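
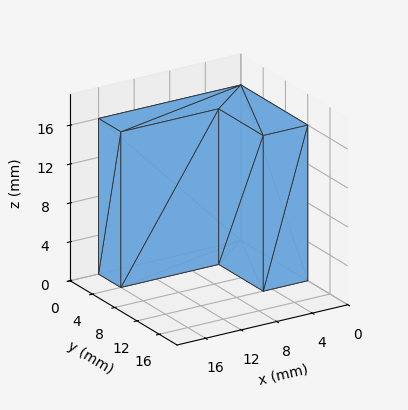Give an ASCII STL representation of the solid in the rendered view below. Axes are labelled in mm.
Reading the render: the shape is an L-shaped prism: outer 16 × 12 mm, arm thicknesses ≈ 4 mm (horizontal) and 5 mm (vertical), extruded 16 mm in z (dimensions read to the nearest mm from the axis ticks). For the STL, each face is triangulated and given an outward normal.

solid part
  facet normal 0.0000 0.0000 -1.0000
    outer loop
      vertex 16.000 4.000 0.000
      vertex 16.000 0.000 0.000
      vertex 0.000 0.000 0.000
    endloop
  endfacet
  facet normal 0.0000 0.0000 -1.0000
    outer loop
      vertex 5.000 4.000 0.000
      vertex 16.000 4.000 0.000
      vertex 0.000 0.000 0.000
    endloop
  endfacet
  facet normal 0.0000 0.0000 -1.0000
    outer loop
      vertex 5.000 12.000 0.000
      vertex 5.000 4.000 0.000
      vertex 0.000 0.000 0.000
    endloop
  endfacet
  facet normal 0.0000 0.0000 -1.0000
    outer loop
      vertex 0.000 12.000 0.000
      vertex 5.000 12.000 0.000
      vertex 0.000 0.000 0.000
    endloop
  endfacet
  facet normal 0.0000 0.0000 1.0000
    outer loop
      vertex 0.000 0.000 16.000
      vertex 16.000 0.000 16.000
      vertex 16.000 4.000 16.000
    endloop
  endfacet
  facet normal 0.0000 0.0000 1.0000
    outer loop
      vertex 0.000 0.000 16.000
      vertex 16.000 4.000 16.000
      vertex 5.000 4.000 16.000
    endloop
  endfacet
  facet normal 0.0000 0.0000 1.0000
    outer loop
      vertex 0.000 0.000 16.000
      vertex 5.000 4.000 16.000
      vertex 5.000 12.000 16.000
    endloop
  endfacet
  facet normal 0.0000 0.0000 1.0000
    outer loop
      vertex 0.000 0.000 16.000
      vertex 5.000 12.000 16.000
      vertex 0.000 12.000 16.000
    endloop
  endfacet
  facet normal 0.0000 -1.0000 0.0000
    outer loop
      vertex 0.000 0.000 0.000
      vertex 16.000 0.000 0.000
      vertex 16.000 0.000 16.000
    endloop
  endfacet
  facet normal 0.0000 -1.0000 0.0000
    outer loop
      vertex 0.000 0.000 0.000
      vertex 16.000 0.000 16.000
      vertex 0.000 0.000 16.000
    endloop
  endfacet
  facet normal 1.0000 0.0000 0.0000
    outer loop
      vertex 16.000 0.000 0.000
      vertex 16.000 4.000 0.000
      vertex 16.000 4.000 16.000
    endloop
  endfacet
  facet normal 1.0000 0.0000 0.0000
    outer loop
      vertex 16.000 0.000 0.000
      vertex 16.000 4.000 16.000
      vertex 16.000 0.000 16.000
    endloop
  endfacet
  facet normal 0.0000 1.0000 0.0000
    outer loop
      vertex 16.000 4.000 0.000
      vertex 5.000 4.000 0.000
      vertex 5.000 4.000 16.000
    endloop
  endfacet
  facet normal 0.0000 1.0000 0.0000
    outer loop
      vertex 16.000 4.000 0.000
      vertex 5.000 4.000 16.000
      vertex 16.000 4.000 16.000
    endloop
  endfacet
  facet normal 1.0000 0.0000 0.0000
    outer loop
      vertex 5.000 4.000 0.000
      vertex 5.000 12.000 0.000
      vertex 5.000 12.000 16.000
    endloop
  endfacet
  facet normal 1.0000 0.0000 0.0000
    outer loop
      vertex 5.000 4.000 0.000
      vertex 5.000 12.000 16.000
      vertex 5.000 4.000 16.000
    endloop
  endfacet
  facet normal 0.0000 1.0000 0.0000
    outer loop
      vertex 5.000 12.000 0.000
      vertex 0.000 12.000 0.000
      vertex 0.000 12.000 16.000
    endloop
  endfacet
  facet normal 0.0000 1.0000 0.0000
    outer loop
      vertex 5.000 12.000 0.000
      vertex 0.000 12.000 16.000
      vertex 5.000 12.000 16.000
    endloop
  endfacet
  facet normal -1.0000 0.0000 0.0000
    outer loop
      vertex 0.000 12.000 0.000
      vertex 0.000 0.000 0.000
      vertex 0.000 0.000 16.000
    endloop
  endfacet
  facet normal -1.0000 0.0000 0.0000
    outer loop
      vertex 0.000 12.000 0.000
      vertex 0.000 0.000 16.000
      vertex 0.000 12.000 16.000
    endloop
  endfacet
endsolid part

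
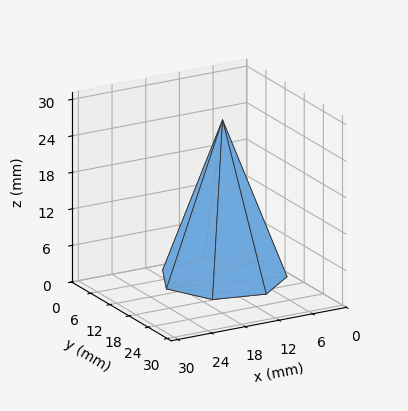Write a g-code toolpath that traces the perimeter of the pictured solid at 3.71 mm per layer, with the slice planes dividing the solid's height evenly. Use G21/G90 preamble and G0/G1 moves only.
Reading the render: the shape is a regular 7-sided pyramid, base circumscribed radius ≈ 10 mm, apex at z ≈ 26 mm (dimensions read to the nearest mm from the axis ticks). For the g-code, the solid's height is divided into equal slices at the stated Δz and each level perimeter traced with G1 moves after a G0 lift.

; perimeter-only toolpath
G21 ; units = mm
G90 ; absolute positioning
G28 ; home
; layer 1
G0 Z3.71
G0 X18.57 Y10.00
G1 X15.34 Y16.70
G1 X8.09 Y18.36
G1 X2.28 Y13.72
G1 X2.28 Y6.28
G1 X8.09 Y1.64
G1 X15.34 Y3.30
G1 X18.57 Y10.00
; layer 2
G0 Z7.43
G0 X17.14 Y10.00
G1 X14.45 Y15.59
G1 X8.41 Y16.96
G1 X3.56 Y13.10
G1 X3.56 Y6.90
G1 X8.41 Y3.04
G1 X14.45 Y4.41
G1 X17.14 Y10.00
; layer 3
G0 Z11.14
G0 X15.71 Y10.00
G1 X13.56 Y14.47
G1 X8.73 Y15.57
G1 X4.85 Y12.48
G1 X4.85 Y7.52
G1 X8.73 Y4.43
G1 X13.56 Y5.53
G1 X15.71 Y10.00
; layer 4
G0 Z14.86
G0 X14.29 Y10.00
G1 X12.67 Y13.35
G1 X9.04 Y14.18
G1 X6.14 Y11.86
G1 X6.14 Y8.14
G1 X9.04 Y5.82
G1 X12.67 Y6.65
G1 X14.29 Y10.00
; layer 5
G0 Z18.57
G0 X12.86 Y10.00
G1 X11.78 Y12.23
G1 X9.36 Y12.79
G1 X7.43 Y11.24
G1 X7.43 Y8.76
G1 X9.36 Y7.21
G1 X11.78 Y7.77
G1 X12.86 Y10.00
; layer 6
G0 Z22.29
G0 X11.43 Y10.00
G1 X10.89 Y11.12
G1 X9.68 Y11.39
G1 X8.71 Y10.62
G1 X8.71 Y9.38
G1 X9.68 Y8.61
G1 X10.89 Y8.88
G1 X11.43 Y10.00
M2 ; end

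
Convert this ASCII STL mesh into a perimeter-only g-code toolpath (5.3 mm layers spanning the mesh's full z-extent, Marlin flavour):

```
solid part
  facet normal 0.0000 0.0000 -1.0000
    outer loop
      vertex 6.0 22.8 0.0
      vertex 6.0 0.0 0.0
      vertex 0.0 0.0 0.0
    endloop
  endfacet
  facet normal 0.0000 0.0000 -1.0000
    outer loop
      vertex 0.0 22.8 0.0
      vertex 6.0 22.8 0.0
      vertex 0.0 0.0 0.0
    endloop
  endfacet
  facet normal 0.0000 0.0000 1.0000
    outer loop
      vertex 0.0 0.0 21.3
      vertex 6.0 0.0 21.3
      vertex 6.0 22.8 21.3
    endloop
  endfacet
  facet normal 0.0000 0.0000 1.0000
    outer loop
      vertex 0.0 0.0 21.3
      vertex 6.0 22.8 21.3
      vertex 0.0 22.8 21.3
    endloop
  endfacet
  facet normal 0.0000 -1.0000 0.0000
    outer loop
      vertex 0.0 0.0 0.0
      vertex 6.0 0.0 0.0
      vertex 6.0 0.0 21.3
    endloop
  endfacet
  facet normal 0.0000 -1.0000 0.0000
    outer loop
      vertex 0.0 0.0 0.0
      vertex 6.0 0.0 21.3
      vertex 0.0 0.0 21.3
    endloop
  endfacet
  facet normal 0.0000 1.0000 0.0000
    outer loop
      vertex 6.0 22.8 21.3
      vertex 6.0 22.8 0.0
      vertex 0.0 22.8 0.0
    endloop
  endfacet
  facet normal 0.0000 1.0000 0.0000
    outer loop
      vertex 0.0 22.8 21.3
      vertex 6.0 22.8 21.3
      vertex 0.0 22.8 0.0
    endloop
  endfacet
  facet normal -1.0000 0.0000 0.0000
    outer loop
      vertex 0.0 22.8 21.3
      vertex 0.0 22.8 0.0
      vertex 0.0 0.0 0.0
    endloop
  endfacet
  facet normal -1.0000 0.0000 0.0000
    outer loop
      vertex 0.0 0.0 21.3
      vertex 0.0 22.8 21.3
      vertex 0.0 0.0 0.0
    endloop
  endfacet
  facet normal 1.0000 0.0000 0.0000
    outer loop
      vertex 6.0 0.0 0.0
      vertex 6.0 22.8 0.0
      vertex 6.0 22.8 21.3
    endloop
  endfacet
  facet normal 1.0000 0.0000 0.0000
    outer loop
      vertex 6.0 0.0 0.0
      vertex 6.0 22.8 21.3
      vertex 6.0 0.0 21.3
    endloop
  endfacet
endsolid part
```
; perimeter-only toolpath
G21 ; units = mm
G90 ; absolute positioning
G28 ; home
; layer 1
G0 Z5.3
G0 X0.0 Y0.0
G1 X6.0 Y0.0
G1 X6.0 Y22.8
G1 X0.0 Y22.8
G1 X0.0 Y0.0
; layer 2
G0 Z10.7
G0 X0.0 Y0.0
G1 X6.0 Y0.0
G1 X6.0 Y22.8
G1 X0.0 Y22.8
G1 X0.0 Y0.0
; layer 3
G0 Z16.0
G0 X0.0 Y0.0
G1 X6.0 Y0.0
G1 X6.0 Y22.8
G1 X0.0 Y22.8
G1 X0.0 Y0.0
; layer 4
G0 Z21.3
G0 X0.0 Y0.0
G1 X6.0 Y0.0
G1 X6.0 Y22.8
G1 X0.0 Y22.8
G1 X0.0 Y0.0
M2 ; end

The solid is a rectangular box, roughly 6 × 22.8 mm footprint and 21.3 mm tall. Slicing at Δz = 5.3 mm — 4 equal slices spanning the solid's height, so layer i sits at z = i·h/4 — gives 4 non-empty perimeters. Each is a 4-segment closed polygon; G0 lifts to the layer z and rapids to the start vertex, then G1 traces the edges.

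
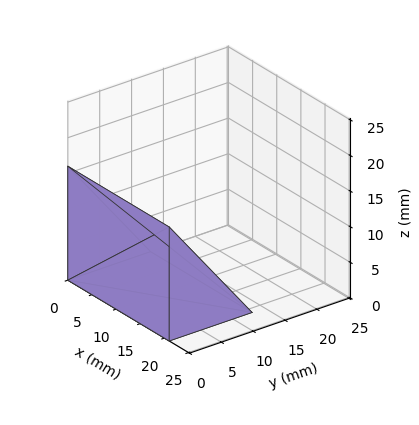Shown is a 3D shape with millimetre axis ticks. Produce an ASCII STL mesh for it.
Reading the render: the shape is a wedge (ramp): 21 × 13 mm base, rising to 16 mm along the y=0 edge and sloping linearly to z=0 at y=13 (dimensions read to the nearest mm from the axis ticks). For the STL, each face is triangulated and given an outward normal.

solid part
  facet normal 0.0000 0.0000 -1.0000
    outer loop
      vertex 21.00 13.00 0.00
      vertex 21.00 0.00 0.00
      vertex 0.00 0.00 0.00
    endloop
  endfacet
  facet normal 0.0000 0.0000 -1.0000
    outer loop
      vertex 0.00 13.00 0.00
      vertex 21.00 13.00 0.00
      vertex 0.00 0.00 0.00
    endloop
  endfacet
  facet normal 0.0000 -1.0000 0.0000
    outer loop
      vertex 0.00 0.00 0.00
      vertex 21.00 0.00 0.00
      vertex 21.00 0.00 16.00
    endloop
  endfacet
  facet normal 0.0000 -1.0000 0.0000
    outer loop
      vertex 0.00 0.00 0.00
      vertex 21.00 0.00 16.00
      vertex 0.00 0.00 16.00
    endloop
  endfacet
  facet normal 0.0000 0.7761 0.6306
    outer loop
      vertex 0.00 0.00 16.00
      vertex 21.00 0.00 16.00
      vertex 21.00 13.00 0.00
    endloop
  endfacet
  facet normal 0.0000 0.7761 0.6306
    outer loop
      vertex 0.00 0.00 16.00
      vertex 21.00 13.00 0.00
      vertex 0.00 13.00 0.00
    endloop
  endfacet
  facet normal -1.0000 0.0000 0.0000
    outer loop
      vertex 0.00 0.00 16.00
      vertex 0.00 13.00 0.00
      vertex 0.00 0.00 0.00
    endloop
  endfacet
  facet normal 1.0000 0.0000 0.0000
    outer loop
      vertex 21.00 0.00 0.00
      vertex 21.00 13.00 0.00
      vertex 21.00 0.00 16.00
    endloop
  endfacet
endsolid part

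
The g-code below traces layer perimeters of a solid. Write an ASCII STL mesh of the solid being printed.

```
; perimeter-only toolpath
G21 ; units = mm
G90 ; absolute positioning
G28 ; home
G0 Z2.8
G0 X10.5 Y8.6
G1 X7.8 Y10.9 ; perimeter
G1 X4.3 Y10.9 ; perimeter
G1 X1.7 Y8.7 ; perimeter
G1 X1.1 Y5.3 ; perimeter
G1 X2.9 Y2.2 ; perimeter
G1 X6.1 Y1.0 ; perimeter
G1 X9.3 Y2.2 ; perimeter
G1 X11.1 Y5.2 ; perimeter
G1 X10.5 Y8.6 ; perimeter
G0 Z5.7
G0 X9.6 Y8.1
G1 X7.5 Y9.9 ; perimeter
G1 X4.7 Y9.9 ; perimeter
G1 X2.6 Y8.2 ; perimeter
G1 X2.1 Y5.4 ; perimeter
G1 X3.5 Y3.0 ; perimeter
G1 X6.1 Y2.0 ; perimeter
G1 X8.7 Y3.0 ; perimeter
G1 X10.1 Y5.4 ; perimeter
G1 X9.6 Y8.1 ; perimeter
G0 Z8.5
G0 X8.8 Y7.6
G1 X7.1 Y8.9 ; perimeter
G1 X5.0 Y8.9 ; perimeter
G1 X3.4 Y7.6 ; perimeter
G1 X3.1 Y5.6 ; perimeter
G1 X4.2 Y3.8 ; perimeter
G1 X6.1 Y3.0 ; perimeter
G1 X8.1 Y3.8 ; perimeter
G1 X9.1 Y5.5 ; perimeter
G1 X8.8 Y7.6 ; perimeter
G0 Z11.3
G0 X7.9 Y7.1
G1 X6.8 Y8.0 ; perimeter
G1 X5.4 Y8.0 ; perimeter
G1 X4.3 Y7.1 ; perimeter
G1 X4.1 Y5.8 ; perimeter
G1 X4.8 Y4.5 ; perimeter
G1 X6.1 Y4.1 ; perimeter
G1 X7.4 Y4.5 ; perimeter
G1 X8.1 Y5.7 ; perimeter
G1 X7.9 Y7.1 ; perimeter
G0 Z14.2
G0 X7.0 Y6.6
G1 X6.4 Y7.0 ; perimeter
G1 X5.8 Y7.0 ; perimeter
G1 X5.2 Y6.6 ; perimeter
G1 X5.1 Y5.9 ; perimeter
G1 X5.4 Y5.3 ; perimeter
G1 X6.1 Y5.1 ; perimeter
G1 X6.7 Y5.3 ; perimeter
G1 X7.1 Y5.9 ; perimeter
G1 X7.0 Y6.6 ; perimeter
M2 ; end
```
solid part
  facet normal 0.0000 0.0000 -1.0000
    outer loop
      vertex 4.0 11.8 0.0
      vertex 8.2 11.8 0.0
      vertex 11.4 9.1 0.0
    endloop
  endfacet
  facet normal 0.0000 0.0000 -1.0000
    outer loop
      vertex 0.8 9.2 0.0
      vertex 4.0 11.8 0.0
      vertex 11.4 9.1 0.0
    endloop
  endfacet
  facet normal 0.0000 0.0000 -1.0000
    outer loop
      vertex 0.1 5.1 0.0
      vertex 0.8 9.2 0.0
      vertex 11.4 9.1 0.0
    endloop
  endfacet
  facet normal 0.0000 0.0000 -1.0000
    outer loop
      vertex 2.2 1.4 0.0
      vertex 0.1 5.1 0.0
      vertex 11.4 9.1 0.0
    endloop
  endfacet
  facet normal 0.0000 0.0000 -1.0000
    outer loop
      vertex 6.1 0.0 0.0
      vertex 2.2 1.4 0.0
      vertex 11.4 9.1 0.0
    endloop
  endfacet
  facet normal 0.0000 0.0000 -1.0000
    outer loop
      vertex 10.0 1.4 0.0
      vertex 6.1 0.0 0.0
      vertex 11.4 9.1 0.0
    endloop
  endfacet
  facet normal 0.0000 0.0000 -1.0000
    outer loop
      vertex 12.1 5.0 0.0
      vertex 10.0 1.4 0.0
      vertex 11.4 9.1 0.0
    endloop
  endfacet
  facet normal 0.6113 0.7245 0.3184
    outer loop
      vertex 11.4 9.1 0.0
      vertex 8.2 11.8 0.0
      vertex 6.1 6.1 17.0
    endloop
  endfacet
  facet normal 0.0000 0.9481 0.3179
    outer loop
      vertex 8.2 11.8 0.0
      vertex 4.0 11.8 0.0
      vertex 6.1 6.1 17.0
    endloop
  endfacet
  facet normal -0.5974 0.7352 0.3203
    outer loop
      vertex 4.0 11.8 0.0
      vertex 0.8 9.2 0.0
      vertex 6.1 6.1 17.0
    endloop
  endfacet
  facet normal -0.9338 0.1594 0.3202
    outer loop
      vertex 0.8 9.2 0.0
      vertex 0.1 5.1 0.0
      vertex 6.1 6.1 17.0
    endloop
  endfacet
  facet normal -0.8244 -0.4679 0.3185
    outer loop
      vertex 0.1 5.1 0.0
      vertex 2.2 1.4 0.0
      vertex 6.1 6.1 17.0
    endloop
  endfacet
  facet normal -0.3201 -0.8917 0.3200
    outer loop
      vertex 2.2 1.4 0.0
      vertex 6.1 0.0 0.0
      vertex 6.1 6.1 17.0
    endloop
  endfacet
  facet normal 0.3201 -0.8917 0.3200
    outer loop
      vertex 6.1 0.0 0.0
      vertex 10.0 1.4 0.0
      vertex 6.1 6.1 17.0
    endloop
  endfacet
  facet normal 0.8184 -0.4774 0.3198
    outer loop
      vertex 10.0 1.4 0.0
      vertex 12.1 5.0 0.0
      vertex 6.1 6.1 17.0
    endloop
  endfacet
  facet normal 0.9341 0.1595 0.3194
    outer loop
      vertex 12.1 5.0 0.0
      vertex 11.4 9.1 0.0
      vertex 6.1 6.1 17.0
    endloop
  endfacet
endsolid part

The G0 Z moves step by Δz≈2.8 mm. The G1 loops shrink linearly with z, so the solid tapers from its base footprint up to z≈17. Closing with a flat bottom cap and the tapered top and triangulating gives 16 facets — a regular 9-sided pyramid, base circumscribed radius ≈ 6.1 mm, apex at z ≈ 17 mm.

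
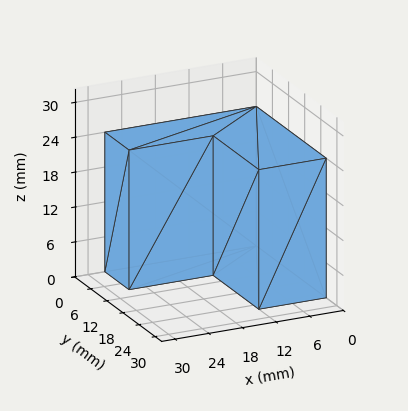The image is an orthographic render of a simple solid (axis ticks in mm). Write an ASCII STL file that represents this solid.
Reading the render: the shape is an L-shaped prism: outer 27 × 26 mm, arm thicknesses ≈ 9 mm (horizontal) and 12 mm (vertical), extruded 24 mm in z (dimensions read to the nearest mm from the axis ticks). For the STL, each face is triangulated and given an outward normal.

solid part
  facet normal 0.0000 0.0000 -1.0000
    outer loop
      vertex 27.0 9.0 0.0
      vertex 27.0 0.0 0.0
      vertex 0.0 0.0 0.0
    endloop
  endfacet
  facet normal 0.0000 0.0000 -1.0000
    outer loop
      vertex 12.0 9.0 0.0
      vertex 27.0 9.0 0.0
      vertex 0.0 0.0 0.0
    endloop
  endfacet
  facet normal 0.0000 0.0000 -1.0000
    outer loop
      vertex 12.0 26.0 0.0
      vertex 12.0 9.0 0.0
      vertex 0.0 0.0 0.0
    endloop
  endfacet
  facet normal 0.0000 0.0000 -1.0000
    outer loop
      vertex 0.0 26.0 0.0
      vertex 12.0 26.0 0.0
      vertex 0.0 0.0 0.0
    endloop
  endfacet
  facet normal 0.0000 0.0000 1.0000
    outer loop
      vertex 0.0 0.0 24.0
      vertex 27.0 0.0 24.0
      vertex 27.0 9.0 24.0
    endloop
  endfacet
  facet normal 0.0000 0.0000 1.0000
    outer loop
      vertex 0.0 0.0 24.0
      vertex 27.0 9.0 24.0
      vertex 12.0 9.0 24.0
    endloop
  endfacet
  facet normal 0.0000 0.0000 1.0000
    outer loop
      vertex 0.0 0.0 24.0
      vertex 12.0 9.0 24.0
      vertex 12.0 26.0 24.0
    endloop
  endfacet
  facet normal 0.0000 0.0000 1.0000
    outer loop
      vertex 0.0 0.0 24.0
      vertex 12.0 26.0 24.0
      vertex 0.0 26.0 24.0
    endloop
  endfacet
  facet normal 0.0000 -1.0000 0.0000
    outer loop
      vertex 0.0 0.0 0.0
      vertex 27.0 0.0 0.0
      vertex 27.0 0.0 24.0
    endloop
  endfacet
  facet normal 0.0000 -1.0000 0.0000
    outer loop
      vertex 0.0 0.0 0.0
      vertex 27.0 0.0 24.0
      vertex 0.0 0.0 24.0
    endloop
  endfacet
  facet normal 1.0000 0.0000 0.0000
    outer loop
      vertex 27.0 0.0 0.0
      vertex 27.0 9.0 0.0
      vertex 27.0 9.0 24.0
    endloop
  endfacet
  facet normal 1.0000 0.0000 0.0000
    outer loop
      vertex 27.0 0.0 0.0
      vertex 27.0 9.0 24.0
      vertex 27.0 0.0 24.0
    endloop
  endfacet
  facet normal 0.0000 1.0000 0.0000
    outer loop
      vertex 27.0 9.0 0.0
      vertex 12.0 9.0 0.0
      vertex 12.0 9.0 24.0
    endloop
  endfacet
  facet normal 0.0000 1.0000 0.0000
    outer loop
      vertex 27.0 9.0 0.0
      vertex 12.0 9.0 24.0
      vertex 27.0 9.0 24.0
    endloop
  endfacet
  facet normal 1.0000 0.0000 0.0000
    outer loop
      vertex 12.0 9.0 0.0
      vertex 12.0 26.0 0.0
      vertex 12.0 26.0 24.0
    endloop
  endfacet
  facet normal 1.0000 0.0000 0.0000
    outer loop
      vertex 12.0 9.0 0.0
      vertex 12.0 26.0 24.0
      vertex 12.0 9.0 24.0
    endloop
  endfacet
  facet normal 0.0000 1.0000 0.0000
    outer loop
      vertex 12.0 26.0 0.0
      vertex 0.0 26.0 0.0
      vertex 0.0 26.0 24.0
    endloop
  endfacet
  facet normal 0.0000 1.0000 0.0000
    outer loop
      vertex 12.0 26.0 0.0
      vertex 0.0 26.0 24.0
      vertex 12.0 26.0 24.0
    endloop
  endfacet
  facet normal -1.0000 0.0000 0.0000
    outer loop
      vertex 0.0 26.0 0.0
      vertex 0.0 0.0 0.0
      vertex 0.0 0.0 24.0
    endloop
  endfacet
  facet normal -1.0000 0.0000 0.0000
    outer loop
      vertex 0.0 26.0 0.0
      vertex 0.0 0.0 24.0
      vertex 0.0 26.0 24.0
    endloop
  endfacet
endsolid part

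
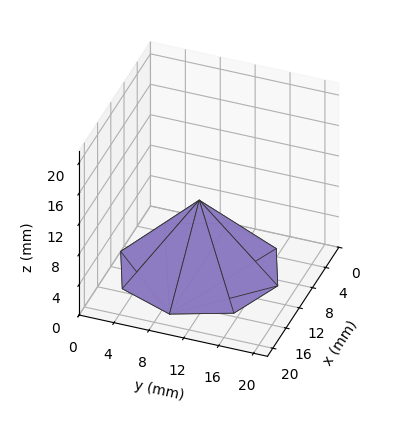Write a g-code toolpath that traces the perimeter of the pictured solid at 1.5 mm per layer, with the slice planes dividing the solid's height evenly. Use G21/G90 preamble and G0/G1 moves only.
Reading the render: the shape is a regular 8-sided pyramid, base circumscribed radius ≈ 9 mm, apex at z ≈ 9 mm (dimensions read to the nearest mm from the axis ticks). For the g-code, the solid's height is divided into equal slices at the stated Δz and each level perimeter traced with G1 moves after a G0 lift.

; perimeter-only toolpath
G21 ; units = mm
G90 ; absolute positioning
G28 ; home
; layer 1
G0 Z1.5
G0 X16.5 Y9.0
G1 X14.3 Y14.3
G1 X9.0 Y16.5
G1 X3.7 Y14.3
G1 X1.5 Y9.0
G1 X3.7 Y3.7
G1 X9.0 Y1.5
G1 X14.3 Y3.7
G1 X16.5 Y9.0
; layer 2
G0 Z3.0
G0 X15.0 Y9.0
G1 X13.3 Y13.3
G1 X9.0 Y15.0
G1 X4.7 Y13.3
G1 X3.0 Y9.0
G1 X4.7 Y4.7
G1 X9.0 Y3.0
G1 X13.3 Y4.7
G1 X15.0 Y9.0
; layer 3
G0 Z4.5
G0 X13.5 Y9.0
G1 X12.2 Y12.2
G1 X9.0 Y13.5
G1 X5.8 Y12.2
G1 X4.5 Y9.0
G1 X5.8 Y5.8
G1 X9.0 Y4.5
G1 X12.2 Y5.8
G1 X13.5 Y9.0
; layer 4
G0 Z6.0
G0 X12.0 Y9.0
G1 X11.1 Y11.1
G1 X9.0 Y12.0
G1 X6.9 Y11.1
G1 X6.0 Y9.0
G1 X6.9 Y6.9
G1 X9.0 Y6.0
G1 X11.1 Y6.9
G1 X12.0 Y9.0
; layer 5
G0 Z7.5
G0 X10.5 Y9.0
G1 X10.1 Y10.1
G1 X9.0 Y10.5
G1 X7.9 Y10.1
G1 X7.5 Y9.0
G1 X7.9 Y7.9
G1 X9.0 Y7.5
G1 X10.1 Y7.9
G1 X10.5 Y9.0
M2 ; end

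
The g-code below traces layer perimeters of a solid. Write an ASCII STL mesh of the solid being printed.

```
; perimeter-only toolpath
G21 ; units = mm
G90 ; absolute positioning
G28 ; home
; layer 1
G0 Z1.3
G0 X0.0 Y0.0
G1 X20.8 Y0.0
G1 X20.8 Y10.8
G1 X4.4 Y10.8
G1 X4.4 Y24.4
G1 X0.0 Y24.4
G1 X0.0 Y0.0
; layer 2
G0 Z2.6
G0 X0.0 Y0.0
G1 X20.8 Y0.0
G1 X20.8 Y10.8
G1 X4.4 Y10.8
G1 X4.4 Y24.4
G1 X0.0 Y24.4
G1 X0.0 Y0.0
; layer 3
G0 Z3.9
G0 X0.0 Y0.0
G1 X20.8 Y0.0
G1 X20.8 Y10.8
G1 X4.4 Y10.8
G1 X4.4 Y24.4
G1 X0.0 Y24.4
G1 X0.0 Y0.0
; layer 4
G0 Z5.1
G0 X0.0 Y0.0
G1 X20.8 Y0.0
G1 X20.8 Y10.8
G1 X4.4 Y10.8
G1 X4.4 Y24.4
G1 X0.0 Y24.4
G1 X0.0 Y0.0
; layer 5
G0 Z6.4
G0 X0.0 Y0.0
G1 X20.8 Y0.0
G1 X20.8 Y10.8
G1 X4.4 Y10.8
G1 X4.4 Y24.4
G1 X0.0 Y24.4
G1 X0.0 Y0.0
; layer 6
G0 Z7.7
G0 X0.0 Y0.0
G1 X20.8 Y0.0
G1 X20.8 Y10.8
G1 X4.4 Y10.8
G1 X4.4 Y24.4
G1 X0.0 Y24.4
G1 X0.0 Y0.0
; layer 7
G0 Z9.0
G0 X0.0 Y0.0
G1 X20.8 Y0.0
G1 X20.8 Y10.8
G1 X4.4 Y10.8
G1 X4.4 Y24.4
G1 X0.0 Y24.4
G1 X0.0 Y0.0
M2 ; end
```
solid part
  facet normal 0.0000 0.0000 -1.0000
    outer loop
      vertex 20.8 10.8 0.0
      vertex 20.8 0.0 0.0
      vertex 0.0 0.0 0.0
    endloop
  endfacet
  facet normal 0.0000 0.0000 -1.0000
    outer loop
      vertex 4.4 10.8 0.0
      vertex 20.8 10.8 0.0
      vertex 0.0 0.0 0.0
    endloop
  endfacet
  facet normal 0.0000 0.0000 -1.0000
    outer loop
      vertex 4.4 24.4 0.0
      vertex 4.4 10.8 0.0
      vertex 0.0 0.0 0.0
    endloop
  endfacet
  facet normal 0.0000 0.0000 -1.0000
    outer loop
      vertex 0.0 24.4 0.0
      vertex 4.4 24.4 0.0
      vertex 0.0 0.0 0.0
    endloop
  endfacet
  facet normal 0.0000 0.0000 1.0000
    outer loop
      vertex 0.0 0.0 9.0
      vertex 20.8 0.0 9.0
      vertex 20.8 10.8 9.0
    endloop
  endfacet
  facet normal 0.0000 0.0000 1.0000
    outer loop
      vertex 0.0 0.0 9.0
      vertex 20.8 10.8 9.0
      vertex 4.4 10.8 9.0
    endloop
  endfacet
  facet normal 0.0000 0.0000 1.0000
    outer loop
      vertex 0.0 0.0 9.0
      vertex 4.4 10.8 9.0
      vertex 4.4 24.4 9.0
    endloop
  endfacet
  facet normal 0.0000 0.0000 1.0000
    outer loop
      vertex 0.0 0.0 9.0
      vertex 4.4 24.4 9.0
      vertex 0.0 24.4 9.0
    endloop
  endfacet
  facet normal 0.0000 -1.0000 0.0000
    outer loop
      vertex 0.0 0.0 0.0
      vertex 20.8 0.0 0.0
      vertex 20.8 0.0 9.0
    endloop
  endfacet
  facet normal 0.0000 -1.0000 0.0000
    outer loop
      vertex 0.0 0.0 0.0
      vertex 20.8 0.0 9.0
      vertex 0.0 0.0 9.0
    endloop
  endfacet
  facet normal 1.0000 0.0000 0.0000
    outer loop
      vertex 20.8 0.0 0.0
      vertex 20.8 10.8 0.0
      vertex 20.8 10.8 9.0
    endloop
  endfacet
  facet normal 1.0000 0.0000 0.0000
    outer loop
      vertex 20.8 0.0 0.0
      vertex 20.8 10.8 9.0
      vertex 20.8 0.0 9.0
    endloop
  endfacet
  facet normal 0.0000 1.0000 0.0000
    outer loop
      vertex 20.8 10.8 0.0
      vertex 4.4 10.8 0.0
      vertex 4.4 10.8 9.0
    endloop
  endfacet
  facet normal 0.0000 1.0000 0.0000
    outer loop
      vertex 20.8 10.8 0.0
      vertex 4.4 10.8 9.0
      vertex 20.8 10.8 9.0
    endloop
  endfacet
  facet normal 1.0000 0.0000 0.0000
    outer loop
      vertex 4.4 10.8 0.0
      vertex 4.4 24.4 0.0
      vertex 4.4 24.4 9.0
    endloop
  endfacet
  facet normal 1.0000 0.0000 0.0000
    outer loop
      vertex 4.4 10.8 0.0
      vertex 4.4 24.4 9.0
      vertex 4.4 10.8 9.0
    endloop
  endfacet
  facet normal 0.0000 1.0000 0.0000
    outer loop
      vertex 4.4 24.4 0.0
      vertex 0.0 24.4 0.0
      vertex 0.0 24.4 9.0
    endloop
  endfacet
  facet normal 0.0000 1.0000 0.0000
    outer loop
      vertex 4.4 24.4 0.0
      vertex 0.0 24.4 9.0
      vertex 4.4 24.4 9.0
    endloop
  endfacet
  facet normal -1.0000 0.0000 0.0000
    outer loop
      vertex 0.0 24.4 0.0
      vertex 0.0 0.0 0.0
      vertex 0.0 0.0 9.0
    endloop
  endfacet
  facet normal -1.0000 0.0000 0.0000
    outer loop
      vertex 0.0 24.4 0.0
      vertex 0.0 0.0 9.0
      vertex 0.0 24.4 9.0
    endloop
  endfacet
endsolid part

The G0 Z moves step by Δz≈1.3 mm. Every layer's G1 loop is the same polygon, so the solid is a straight extrusion of it from z=0 to z≈9. Closing with flat bottom and top caps and triangulating gives 20 facets — an L-shaped prism: outer 20.8 × 24.4 mm, arm thicknesses ≈ 10.8 mm (horizontal) and 4.4 mm (vertical), extruded 9 mm in z.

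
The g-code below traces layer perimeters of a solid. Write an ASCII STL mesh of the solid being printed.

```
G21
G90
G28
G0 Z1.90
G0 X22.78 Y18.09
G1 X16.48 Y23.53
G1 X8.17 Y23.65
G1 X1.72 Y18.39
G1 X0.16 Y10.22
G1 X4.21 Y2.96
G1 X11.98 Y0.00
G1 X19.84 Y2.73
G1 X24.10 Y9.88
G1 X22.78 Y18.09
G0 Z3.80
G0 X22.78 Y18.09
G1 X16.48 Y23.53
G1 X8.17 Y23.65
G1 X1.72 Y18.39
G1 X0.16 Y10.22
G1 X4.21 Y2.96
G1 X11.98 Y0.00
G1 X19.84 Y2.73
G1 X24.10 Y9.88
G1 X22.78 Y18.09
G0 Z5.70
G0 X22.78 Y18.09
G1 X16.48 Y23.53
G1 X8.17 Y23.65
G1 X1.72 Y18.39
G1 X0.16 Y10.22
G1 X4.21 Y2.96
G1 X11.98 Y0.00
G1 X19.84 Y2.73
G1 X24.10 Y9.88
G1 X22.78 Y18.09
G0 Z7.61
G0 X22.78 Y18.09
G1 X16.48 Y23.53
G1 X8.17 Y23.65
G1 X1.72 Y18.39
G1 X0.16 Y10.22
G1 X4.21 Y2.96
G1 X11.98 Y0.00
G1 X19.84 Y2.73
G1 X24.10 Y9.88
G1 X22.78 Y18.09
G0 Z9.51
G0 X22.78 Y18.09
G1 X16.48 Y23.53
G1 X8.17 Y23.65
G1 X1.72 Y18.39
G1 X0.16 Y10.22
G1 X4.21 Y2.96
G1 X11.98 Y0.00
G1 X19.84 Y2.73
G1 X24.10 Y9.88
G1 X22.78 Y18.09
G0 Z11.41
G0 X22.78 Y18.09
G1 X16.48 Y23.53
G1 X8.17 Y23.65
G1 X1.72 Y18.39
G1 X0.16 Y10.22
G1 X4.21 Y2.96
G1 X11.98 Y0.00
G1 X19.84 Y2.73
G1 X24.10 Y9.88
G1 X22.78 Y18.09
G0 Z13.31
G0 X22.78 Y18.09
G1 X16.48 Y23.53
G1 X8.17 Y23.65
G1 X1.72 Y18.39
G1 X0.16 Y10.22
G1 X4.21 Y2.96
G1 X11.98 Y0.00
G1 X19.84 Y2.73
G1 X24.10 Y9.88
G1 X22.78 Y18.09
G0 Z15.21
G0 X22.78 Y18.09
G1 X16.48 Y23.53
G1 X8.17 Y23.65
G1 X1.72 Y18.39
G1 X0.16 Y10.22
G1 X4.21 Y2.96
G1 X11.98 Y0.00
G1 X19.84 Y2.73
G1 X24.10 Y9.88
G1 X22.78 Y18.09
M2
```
solid part
  facet normal 0.0000 0.0000 -1.0000
    outer loop
      vertex 8.17 23.65 0.00
      vertex 16.48 23.53 0.00
      vertex 22.78 18.09 0.00
    endloop
  endfacet
  facet normal 0.0000 0.0000 -1.0000
    outer loop
      vertex 1.72 18.39 0.00
      vertex 8.17 23.65 0.00
      vertex 22.78 18.09 0.00
    endloop
  endfacet
  facet normal 0.0000 0.0000 -1.0000
    outer loop
      vertex 0.16 10.22 0.00
      vertex 1.72 18.39 0.00
      vertex 22.78 18.09 0.00
    endloop
  endfacet
  facet normal 0.0000 0.0000 -1.0000
    outer loop
      vertex 4.21 2.96 0.00
      vertex 0.16 10.22 0.00
      vertex 22.78 18.09 0.00
    endloop
  endfacet
  facet normal 0.0000 0.0000 -1.0000
    outer loop
      vertex 11.98 0.00 0.00
      vertex 4.21 2.96 0.00
      vertex 22.78 18.09 0.00
    endloop
  endfacet
  facet normal 0.0000 0.0000 -1.0000
    outer loop
      vertex 19.84 2.73 0.00
      vertex 11.98 0.00 0.00
      vertex 22.78 18.09 0.00
    endloop
  endfacet
  facet normal 0.0000 0.0000 -1.0000
    outer loop
      vertex 24.10 9.88 0.00
      vertex 19.84 2.73 0.00
      vertex 22.78 18.09 0.00
    endloop
  endfacet
  facet normal 0.0000 0.0000 1.0000
    outer loop
      vertex 22.78 18.09 15.21
      vertex 16.48 23.53 15.21
      vertex 8.17 23.65 15.21
    endloop
  endfacet
  facet normal 0.0000 0.0000 1.0000
    outer loop
      vertex 22.78 18.09 15.21
      vertex 8.17 23.65 15.21
      vertex 1.72 18.39 15.21
    endloop
  endfacet
  facet normal 0.0000 0.0000 1.0000
    outer loop
      vertex 22.78 18.09 15.21
      vertex 1.72 18.39 15.21
      vertex 0.16 10.22 15.21
    endloop
  endfacet
  facet normal 0.0000 0.0000 1.0000
    outer loop
      vertex 22.78 18.09 15.21
      vertex 0.16 10.22 15.21
      vertex 4.21 2.96 15.21
    endloop
  endfacet
  facet normal 0.0000 0.0000 1.0000
    outer loop
      vertex 22.78 18.09 15.21
      vertex 4.21 2.96 15.21
      vertex 11.98 0.00 15.21
    endloop
  endfacet
  facet normal 0.0000 0.0000 1.0000
    outer loop
      vertex 22.78 18.09 15.21
      vertex 11.98 0.00 15.21
      vertex 19.84 2.73 15.21
    endloop
  endfacet
  facet normal 0.0000 0.0000 1.0000
    outer loop
      vertex 22.78 18.09 15.21
      vertex 19.84 2.73 15.21
      vertex 24.10 9.88 15.21
    endloop
  endfacet
  facet normal 0.6536 0.7569 0.0000
    outer loop
      vertex 22.78 18.09 0.00
      vertex 16.48 23.53 0.00
      vertex 16.48 23.53 15.21
    endloop
  endfacet
  facet normal 0.6536 0.7569 0.0000
    outer loop
      vertex 22.78 18.09 0.00
      vertex 16.48 23.53 15.21
      vertex 22.78 18.09 15.21
    endloop
  endfacet
  facet normal 0.0144 0.9999 0.0000
    outer loop
      vertex 16.48 23.53 0.00
      vertex 8.17 23.65 0.00
      vertex 8.17 23.65 15.21
    endloop
  endfacet
  facet normal 0.0144 0.9999 0.0000
    outer loop
      vertex 16.48 23.53 0.00
      vertex 8.17 23.65 15.21
      vertex 16.48 23.53 15.21
    endloop
  endfacet
  facet normal -0.6320 0.7750 0.0000
    outer loop
      vertex 8.17 23.65 0.00
      vertex 1.72 18.39 0.00
      vertex 1.72 18.39 15.21
    endloop
  endfacet
  facet normal -0.6320 0.7750 0.0000
    outer loop
      vertex 8.17 23.65 0.00
      vertex 1.72 18.39 15.21
      vertex 8.17 23.65 15.21
    endloop
  endfacet
  facet normal -0.9823 0.1876 0.0000
    outer loop
      vertex 1.72 18.39 0.00
      vertex 0.16 10.22 0.00
      vertex 0.16 10.22 15.21
    endloop
  endfacet
  facet normal -0.9823 0.1876 0.0000
    outer loop
      vertex 1.72 18.39 0.00
      vertex 0.16 10.22 15.21
      vertex 1.72 18.39 15.21
    endloop
  endfacet
  facet normal -0.8733 -0.4872 0.0000
    outer loop
      vertex 0.16 10.22 0.00
      vertex 4.21 2.96 0.00
      vertex 4.21 2.96 15.21
    endloop
  endfacet
  facet normal -0.8733 -0.4872 0.0000
    outer loop
      vertex 0.16 10.22 0.00
      vertex 4.21 2.96 15.21
      vertex 0.16 10.22 15.21
    endloop
  endfacet
  facet normal -0.3560 -0.9345 0.0000
    outer loop
      vertex 4.21 2.96 0.00
      vertex 11.98 0.00 0.00
      vertex 11.98 0.00 15.21
    endloop
  endfacet
  facet normal -0.3560 -0.9345 0.0000
    outer loop
      vertex 4.21 2.96 0.00
      vertex 11.98 0.00 15.21
      vertex 4.21 2.96 15.21
    endloop
  endfacet
  facet normal 0.3281 -0.9446 0.0000
    outer loop
      vertex 11.98 0.00 0.00
      vertex 19.84 2.73 0.00
      vertex 19.84 2.73 15.21
    endloop
  endfacet
  facet normal 0.3281 -0.9446 0.0000
    outer loop
      vertex 11.98 0.00 0.00
      vertex 19.84 2.73 15.21
      vertex 11.98 0.00 15.21
    endloop
  endfacet
  facet normal 0.8591 -0.5118 0.0000
    outer loop
      vertex 19.84 2.73 0.00
      vertex 24.10 9.88 0.00
      vertex 24.10 9.88 15.21
    endloop
  endfacet
  facet normal 0.8591 -0.5118 0.0000
    outer loop
      vertex 19.84 2.73 0.00
      vertex 24.10 9.88 15.21
      vertex 19.84 2.73 15.21
    endloop
  endfacet
  facet normal 0.9873 0.1587 0.0000
    outer loop
      vertex 24.10 9.88 0.00
      vertex 22.78 18.09 0.00
      vertex 22.78 18.09 15.21
    endloop
  endfacet
  facet normal 0.9873 0.1587 0.0000
    outer loop
      vertex 24.10 9.88 0.00
      vertex 22.78 18.09 15.21
      vertex 24.10 9.88 15.21
    endloop
  endfacet
endsolid part

The G0 Z moves step by Δz≈1.90 mm. Every layer's G1 loop is the same polygon, so the solid is a straight extrusion of it from z=0 to z≈15.2. Closing with flat bottom and top caps and triangulating gives 32 facets — a regular 9-sided prism (a cylinder approximated with 9 flat sides), circumscribed radius ≈ 12.2 mm, height ≈ 15.2 mm.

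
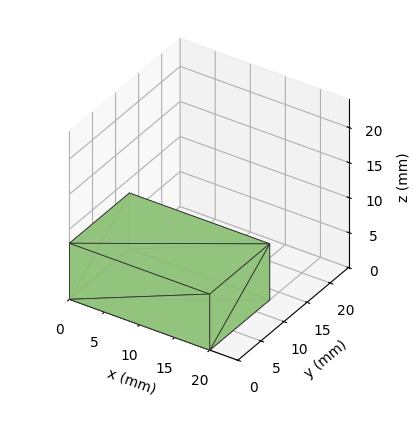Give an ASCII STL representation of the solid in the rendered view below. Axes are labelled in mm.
Reading the render: the shape is a rectangular box, roughly 20 × 13 mm footprint and 8 mm tall (dimensions read to the nearest mm from the axis ticks). For the STL, each face is triangulated and given an outward normal.

solid part
  facet normal 0.0000 0.0000 -1.0000
    outer loop
      vertex 20.00 13.00 0.00
      vertex 20.00 0.00 0.00
      vertex 0.00 0.00 0.00
    endloop
  endfacet
  facet normal 0.0000 0.0000 -1.0000
    outer loop
      vertex 0.00 13.00 0.00
      vertex 20.00 13.00 0.00
      vertex 0.00 0.00 0.00
    endloop
  endfacet
  facet normal 0.0000 0.0000 1.0000
    outer loop
      vertex 0.00 0.00 8.00
      vertex 20.00 0.00 8.00
      vertex 20.00 13.00 8.00
    endloop
  endfacet
  facet normal 0.0000 0.0000 1.0000
    outer loop
      vertex 0.00 0.00 8.00
      vertex 20.00 13.00 8.00
      vertex 0.00 13.00 8.00
    endloop
  endfacet
  facet normal 0.0000 -1.0000 0.0000
    outer loop
      vertex 0.00 0.00 0.00
      vertex 20.00 0.00 0.00
      vertex 20.00 0.00 8.00
    endloop
  endfacet
  facet normal 0.0000 -1.0000 0.0000
    outer loop
      vertex 0.00 0.00 0.00
      vertex 20.00 0.00 8.00
      vertex 0.00 0.00 8.00
    endloop
  endfacet
  facet normal 0.0000 1.0000 0.0000
    outer loop
      vertex 20.00 13.00 8.00
      vertex 20.00 13.00 0.00
      vertex 0.00 13.00 0.00
    endloop
  endfacet
  facet normal 0.0000 1.0000 0.0000
    outer loop
      vertex 0.00 13.00 8.00
      vertex 20.00 13.00 8.00
      vertex 0.00 13.00 0.00
    endloop
  endfacet
  facet normal -1.0000 0.0000 0.0000
    outer loop
      vertex 0.00 13.00 8.00
      vertex 0.00 13.00 0.00
      vertex 0.00 0.00 0.00
    endloop
  endfacet
  facet normal -1.0000 0.0000 0.0000
    outer loop
      vertex 0.00 0.00 8.00
      vertex 0.00 13.00 8.00
      vertex 0.00 0.00 0.00
    endloop
  endfacet
  facet normal 1.0000 0.0000 0.0000
    outer loop
      vertex 20.00 0.00 0.00
      vertex 20.00 13.00 0.00
      vertex 20.00 13.00 8.00
    endloop
  endfacet
  facet normal 1.0000 0.0000 0.0000
    outer loop
      vertex 20.00 0.00 0.00
      vertex 20.00 13.00 8.00
      vertex 20.00 0.00 8.00
    endloop
  endfacet
endsolid part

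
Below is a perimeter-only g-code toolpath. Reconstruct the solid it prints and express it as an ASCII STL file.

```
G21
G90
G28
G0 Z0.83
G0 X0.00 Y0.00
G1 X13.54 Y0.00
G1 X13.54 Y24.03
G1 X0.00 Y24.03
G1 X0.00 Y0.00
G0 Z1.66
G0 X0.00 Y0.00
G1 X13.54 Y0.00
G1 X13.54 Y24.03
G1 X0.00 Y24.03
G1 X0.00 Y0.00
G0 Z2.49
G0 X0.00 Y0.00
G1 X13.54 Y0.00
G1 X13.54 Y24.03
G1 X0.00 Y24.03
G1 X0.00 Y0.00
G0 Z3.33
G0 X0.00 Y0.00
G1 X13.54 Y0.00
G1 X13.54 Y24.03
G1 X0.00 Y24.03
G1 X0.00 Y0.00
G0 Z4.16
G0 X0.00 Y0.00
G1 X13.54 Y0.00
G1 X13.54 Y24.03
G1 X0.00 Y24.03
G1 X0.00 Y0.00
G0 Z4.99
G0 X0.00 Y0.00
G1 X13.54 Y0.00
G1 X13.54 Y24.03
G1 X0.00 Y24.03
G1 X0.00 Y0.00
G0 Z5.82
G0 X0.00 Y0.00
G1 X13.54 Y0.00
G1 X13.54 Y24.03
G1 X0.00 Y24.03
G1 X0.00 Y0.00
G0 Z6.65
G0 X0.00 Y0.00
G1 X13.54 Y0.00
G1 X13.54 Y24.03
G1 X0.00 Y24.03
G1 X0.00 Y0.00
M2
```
solid part
  facet normal 0.0000 0.0000 -1.0000
    outer loop
      vertex 13.54 24.03 0.00
      vertex 13.54 0.00 0.00
      vertex 0.00 0.00 0.00
    endloop
  endfacet
  facet normal 0.0000 0.0000 -1.0000
    outer loop
      vertex 0.00 24.03 0.00
      vertex 13.54 24.03 0.00
      vertex 0.00 0.00 0.00
    endloop
  endfacet
  facet normal 0.0000 0.0000 1.0000
    outer loop
      vertex 0.00 0.00 6.65
      vertex 13.54 0.00 6.65
      vertex 13.54 24.03 6.65
    endloop
  endfacet
  facet normal 0.0000 0.0000 1.0000
    outer loop
      vertex 0.00 0.00 6.65
      vertex 13.54 24.03 6.65
      vertex 0.00 24.03 6.65
    endloop
  endfacet
  facet normal 0.0000 -1.0000 0.0000
    outer loop
      vertex 0.00 0.00 0.00
      vertex 13.54 0.00 0.00
      vertex 13.54 0.00 6.65
    endloop
  endfacet
  facet normal 0.0000 -1.0000 0.0000
    outer loop
      vertex 0.00 0.00 0.00
      vertex 13.54 0.00 6.65
      vertex 0.00 0.00 6.65
    endloop
  endfacet
  facet normal 0.0000 1.0000 0.0000
    outer loop
      vertex 13.54 24.03 6.65
      vertex 13.54 24.03 0.00
      vertex 0.00 24.03 0.00
    endloop
  endfacet
  facet normal 0.0000 1.0000 0.0000
    outer loop
      vertex 0.00 24.03 6.65
      vertex 13.54 24.03 6.65
      vertex 0.00 24.03 0.00
    endloop
  endfacet
  facet normal -1.0000 0.0000 0.0000
    outer loop
      vertex 0.00 24.03 6.65
      vertex 0.00 24.03 0.00
      vertex 0.00 0.00 0.00
    endloop
  endfacet
  facet normal -1.0000 0.0000 0.0000
    outer loop
      vertex 0.00 0.00 6.65
      vertex 0.00 24.03 6.65
      vertex 0.00 0.00 0.00
    endloop
  endfacet
  facet normal 1.0000 0.0000 0.0000
    outer loop
      vertex 13.54 0.00 0.00
      vertex 13.54 24.03 0.00
      vertex 13.54 24.03 6.65
    endloop
  endfacet
  facet normal 1.0000 0.0000 0.0000
    outer loop
      vertex 13.54 0.00 0.00
      vertex 13.54 24.03 6.65
      vertex 13.54 0.00 6.65
    endloop
  endfacet
endsolid part

The G0 Z moves step by Δz≈0.83 mm. Every layer's G1 loop is the same polygon, so the solid is a straight extrusion of it from z=0 to z≈6.65. Closing with flat bottom and top caps and triangulating gives 12 facets — a rectangular box, roughly 13.5 × 24 mm footprint and 6.65 mm tall.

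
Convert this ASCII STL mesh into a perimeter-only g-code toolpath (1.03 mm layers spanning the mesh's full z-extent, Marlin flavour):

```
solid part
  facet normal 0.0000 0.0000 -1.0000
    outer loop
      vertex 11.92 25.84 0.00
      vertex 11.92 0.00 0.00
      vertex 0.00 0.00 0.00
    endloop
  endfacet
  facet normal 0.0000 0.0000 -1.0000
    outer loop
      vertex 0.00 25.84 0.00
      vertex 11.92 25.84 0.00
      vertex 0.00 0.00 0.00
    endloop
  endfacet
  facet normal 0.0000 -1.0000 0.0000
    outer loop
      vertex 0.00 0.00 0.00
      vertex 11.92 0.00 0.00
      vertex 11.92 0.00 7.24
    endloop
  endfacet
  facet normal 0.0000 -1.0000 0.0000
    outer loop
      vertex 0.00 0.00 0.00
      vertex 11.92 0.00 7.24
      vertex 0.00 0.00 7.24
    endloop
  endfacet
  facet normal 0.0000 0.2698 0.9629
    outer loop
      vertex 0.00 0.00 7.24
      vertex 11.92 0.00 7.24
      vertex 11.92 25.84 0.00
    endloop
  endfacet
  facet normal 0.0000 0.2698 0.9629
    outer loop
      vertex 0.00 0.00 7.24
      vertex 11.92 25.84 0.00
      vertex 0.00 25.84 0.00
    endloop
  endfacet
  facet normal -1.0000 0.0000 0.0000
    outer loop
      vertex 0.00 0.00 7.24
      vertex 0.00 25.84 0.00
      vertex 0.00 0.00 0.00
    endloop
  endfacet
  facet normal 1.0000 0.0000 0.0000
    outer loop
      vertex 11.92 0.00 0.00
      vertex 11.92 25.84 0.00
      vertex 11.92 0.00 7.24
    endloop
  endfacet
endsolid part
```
; perimeter-only toolpath
G21 ; units = mm
G90 ; absolute positioning
G28 ; home
; layer 1
G0 Z1.03
G0 X0.00 Y0.00
G1 X11.92 Y0.00
G1 X11.92 Y22.15
G1 X0.00 Y22.15
G1 X0.00 Y0.00
; layer 2
G0 Z2.07
G0 X0.00 Y0.00
G1 X11.92 Y0.00
G1 X11.92 Y18.46
G1 X0.00 Y18.46
G1 X0.00 Y0.00
; layer 3
G0 Z3.10
G0 X0.00 Y0.00
G1 X11.92 Y0.00
G1 X11.92 Y14.77
G1 X0.00 Y14.77
G1 X0.00 Y0.00
; layer 4
G0 Z4.14
G0 X0.00 Y0.00
G1 X11.92 Y0.00
G1 X11.92 Y11.07
G1 X0.00 Y11.07
G1 X0.00 Y0.00
; layer 5
G0 Z5.17
G0 X0.00 Y0.00
G1 X11.92 Y0.00
G1 X11.92 Y7.38
G1 X0.00 Y7.38
G1 X0.00 Y0.00
; layer 6
G0 Z6.21
G0 X0.00 Y0.00
G1 X11.92 Y0.00
G1 X11.92 Y3.69
G1 X0.00 Y3.69
G1 X0.00 Y0.00
M2 ; end

The solid is a wedge (ramp): 11.9 × 25.8 mm base, rising to 7.24 mm along the y=0 edge and sloping linearly to z=0 at y=25.8. Slicing at Δz = 1.03 mm — 7 equal slices spanning the solid's height, so layer i sits at z = i·h/7 — gives 6 non-empty perimeters. Each is a 4-segment closed polygon; G0 lifts to the layer z and rapids to the start vertex, then G1 traces the edges. The cross-section shrinks linearly with z (the slice at the apex is degenerate and omitted).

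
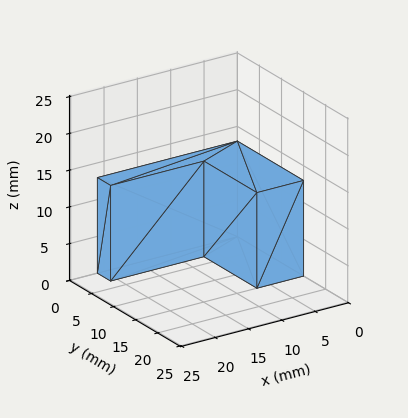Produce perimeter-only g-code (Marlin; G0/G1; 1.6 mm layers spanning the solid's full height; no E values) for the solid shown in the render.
Reading the render: the shape is an L-shaped prism: outer 21 × 15 mm, arm thicknesses ≈ 3 mm (horizontal) and 7 mm (vertical), extruded 13 mm in z (dimensions read to the nearest mm from the axis ticks). For the g-code, the solid's height is divided into equal slices at the stated Δz and each level perimeter traced with G1 moves after a G0 lift.

; perimeter-only toolpath
G21 ; units = mm
G90 ; absolute positioning
G28 ; home
; layer 1
G0 Z1.6
G0 X0.0 Y0.0
G1 X21.0 Y0.0
G1 X21.0 Y3.0
G1 X7.0 Y3.0
G1 X7.0 Y15.0
G1 X0.0 Y15.0
G1 X0.0 Y0.0
; layer 2
G0 Z3.2
G0 X0.0 Y0.0
G1 X21.0 Y0.0
G1 X21.0 Y3.0
G1 X7.0 Y3.0
G1 X7.0 Y15.0
G1 X0.0 Y15.0
G1 X0.0 Y0.0
; layer 3
G0 Z4.9
G0 X0.0 Y0.0
G1 X21.0 Y0.0
G1 X21.0 Y3.0
G1 X7.0 Y3.0
G1 X7.0 Y15.0
G1 X0.0 Y15.0
G1 X0.0 Y0.0
; layer 4
G0 Z6.5
G0 X0.0 Y0.0
G1 X21.0 Y0.0
G1 X21.0 Y3.0
G1 X7.0 Y3.0
G1 X7.0 Y15.0
G1 X0.0 Y15.0
G1 X0.0 Y0.0
; layer 5
G0 Z8.1
G0 X0.0 Y0.0
G1 X21.0 Y0.0
G1 X21.0 Y3.0
G1 X7.0 Y3.0
G1 X7.0 Y15.0
G1 X0.0 Y15.0
G1 X0.0 Y0.0
; layer 6
G0 Z9.8
G0 X0.0 Y0.0
G1 X21.0 Y0.0
G1 X21.0 Y3.0
G1 X7.0 Y3.0
G1 X7.0 Y15.0
G1 X0.0 Y15.0
G1 X0.0 Y0.0
; layer 7
G0 Z11.4
G0 X0.0 Y0.0
G1 X21.0 Y0.0
G1 X21.0 Y3.0
G1 X7.0 Y3.0
G1 X7.0 Y15.0
G1 X0.0 Y15.0
G1 X0.0 Y0.0
; layer 8
G0 Z13.0
G0 X0.0 Y0.0
G1 X21.0 Y0.0
G1 X21.0 Y3.0
G1 X7.0 Y3.0
G1 X7.0 Y15.0
G1 X0.0 Y15.0
G1 X0.0 Y0.0
M2 ; end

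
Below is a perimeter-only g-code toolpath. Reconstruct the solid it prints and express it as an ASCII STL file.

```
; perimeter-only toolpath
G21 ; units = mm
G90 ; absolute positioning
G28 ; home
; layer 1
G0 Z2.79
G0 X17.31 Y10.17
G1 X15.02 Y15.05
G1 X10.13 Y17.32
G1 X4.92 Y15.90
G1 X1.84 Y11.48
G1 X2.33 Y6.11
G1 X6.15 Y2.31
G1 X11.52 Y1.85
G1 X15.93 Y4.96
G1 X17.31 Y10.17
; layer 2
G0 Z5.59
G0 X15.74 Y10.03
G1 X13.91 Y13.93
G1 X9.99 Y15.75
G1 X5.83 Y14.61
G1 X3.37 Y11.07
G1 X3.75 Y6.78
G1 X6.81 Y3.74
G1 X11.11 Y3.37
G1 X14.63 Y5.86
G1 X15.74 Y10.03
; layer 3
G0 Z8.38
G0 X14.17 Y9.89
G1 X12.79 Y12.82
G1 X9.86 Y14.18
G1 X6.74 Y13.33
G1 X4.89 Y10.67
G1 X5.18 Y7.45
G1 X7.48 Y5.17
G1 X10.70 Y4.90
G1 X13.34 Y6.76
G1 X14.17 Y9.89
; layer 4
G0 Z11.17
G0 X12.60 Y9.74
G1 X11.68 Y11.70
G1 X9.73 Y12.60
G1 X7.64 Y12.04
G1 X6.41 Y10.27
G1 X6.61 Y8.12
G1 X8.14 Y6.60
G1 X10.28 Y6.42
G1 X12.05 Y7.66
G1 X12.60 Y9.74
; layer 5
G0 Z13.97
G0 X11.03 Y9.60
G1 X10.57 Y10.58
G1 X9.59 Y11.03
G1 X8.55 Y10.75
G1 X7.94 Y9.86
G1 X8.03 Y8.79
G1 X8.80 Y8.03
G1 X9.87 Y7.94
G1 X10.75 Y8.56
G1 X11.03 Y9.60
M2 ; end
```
solid part
  facet normal 0.0000 0.0000 -1.0000
    outer loop
      vertex 10.26 18.89 0.00
      vertex 16.13 16.17 0.00
      vertex 18.88 10.31 0.00
    endloop
  endfacet
  facet normal 0.0000 0.0000 -1.0000
    outer loop
      vertex 4.01 17.19 0.00
      vertex 10.26 18.89 0.00
      vertex 18.88 10.31 0.00
    endloop
  endfacet
  facet normal 0.0000 0.0000 -1.0000
    outer loop
      vertex 0.32 11.88 0.00
      vertex 4.01 17.19 0.00
      vertex 18.88 10.31 0.00
    endloop
  endfacet
  facet normal 0.0000 0.0000 -1.0000
    outer loop
      vertex 0.90 5.44 0.00
      vertex 0.32 11.88 0.00
      vertex 18.88 10.31 0.00
    endloop
  endfacet
  facet normal 0.0000 0.0000 -1.0000
    outer loop
      vertex 5.49 0.88 0.00
      vertex 0.90 5.44 0.00
      vertex 18.88 10.31 0.00
    endloop
  endfacet
  facet normal 0.0000 0.0000 -1.0000
    outer loop
      vertex 11.93 0.33 0.00
      vertex 5.49 0.88 0.00
      vertex 18.88 10.31 0.00
    endloop
  endfacet
  facet normal 0.0000 0.0000 -1.0000
    outer loop
      vertex 17.22 4.06 0.00
      vertex 11.93 0.33 0.00
      vertex 18.88 10.31 0.00
    endloop
  endfacet
  facet normal 0.7998 0.3753 0.4685
    outer loop
      vertex 18.88 10.31 0.00
      vertex 16.13 16.17 0.00
      vertex 9.46 9.46 16.76
    endloop
  endfacet
  facet normal 0.3714 0.8015 0.4687
    outer loop
      vertex 16.13 16.17 0.00
      vertex 10.26 18.89 0.00
      vertex 9.46 9.46 16.76
    endloop
  endfacet
  facet normal -0.2319 0.8525 0.4686
    outer loop
      vertex 10.26 18.89 0.00
      vertex 4.01 17.19 0.00
      vertex 9.46 9.46 16.76
    endloop
  endfacet
  facet normal -0.7255 0.5042 0.4685
    outer loop
      vertex 4.01 17.19 0.00
      vertex 0.32 11.88 0.00
      vertex 9.46 9.46 16.76
    endloop
  endfacet
  facet normal -0.8799 -0.0792 0.4684
    outer loop
      vertex 0.32 11.88 0.00
      vertex 0.90 5.44 0.00
      vertex 9.46 9.46 16.76
    endloop
  endfacet
  facet normal -0.6227 -0.6268 0.4684
    outer loop
      vertex 0.90 5.44 0.00
      vertex 5.49 0.88 0.00
      vertex 9.46 9.46 16.76
    endloop
  endfacet
  facet normal -0.0752 -0.8803 0.4685
    outer loop
      vertex 5.49 0.88 0.00
      vertex 11.93 0.33 0.00
      vertex 9.46 9.46 16.76
    endloop
  endfacet
  facet normal 0.5091 -0.7221 0.4684
    outer loop
      vertex 11.93 0.33 0.00
      vertex 17.22 4.06 0.00
      vertex 9.46 9.46 16.76
    endloop
  endfacet
  facet normal 0.8539 -0.2268 0.4684
    outer loop
      vertex 17.22 4.06 0.00
      vertex 18.88 10.31 0.00
      vertex 9.46 9.46 16.76
    endloop
  endfacet
endsolid part

The G0 Z moves step by Δz≈2.79 mm. The G1 loops shrink linearly with z, so the solid tapers from its base footprint up to z≈16.8. Closing with a flat bottom cap and the tapered top and triangulating gives 16 facets — a regular 9-sided pyramid, base circumscribed radius ≈ 9.46 mm, apex at z ≈ 16.8 mm.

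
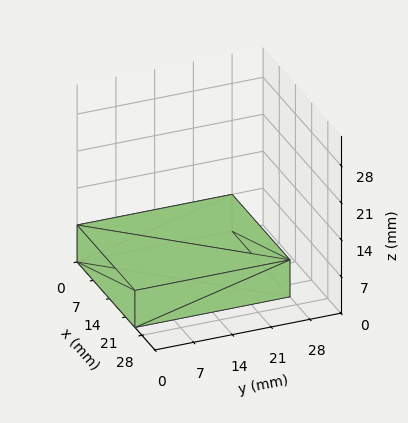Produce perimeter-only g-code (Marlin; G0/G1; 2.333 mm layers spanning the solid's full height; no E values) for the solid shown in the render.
Reading the render: the shape is a rectangular box, roughly 25 × 28 mm footprint and 7 mm tall (dimensions read to the nearest mm from the axis ticks). For the g-code, the solid's height is divided into equal slices at the stated Δz and each level perimeter traced with G1 moves after a G0 lift.

; perimeter-only toolpath
G21 ; units = mm
G90 ; absolute positioning
G28 ; home
; layer 1
G0 Z2.333
G0 X0.000 Y0.000
G1 X25.000 Y0.000
G1 X25.000 Y28.000
G1 X0.000 Y28.000
G1 X0.000 Y0.000
; layer 2
G0 Z4.667
G0 X0.000 Y0.000
G1 X25.000 Y0.000
G1 X25.000 Y28.000
G1 X0.000 Y28.000
G1 X0.000 Y0.000
; layer 3
G0 Z7.000
G0 X0.000 Y0.000
G1 X25.000 Y0.000
G1 X25.000 Y28.000
G1 X0.000 Y28.000
G1 X0.000 Y0.000
M2 ; end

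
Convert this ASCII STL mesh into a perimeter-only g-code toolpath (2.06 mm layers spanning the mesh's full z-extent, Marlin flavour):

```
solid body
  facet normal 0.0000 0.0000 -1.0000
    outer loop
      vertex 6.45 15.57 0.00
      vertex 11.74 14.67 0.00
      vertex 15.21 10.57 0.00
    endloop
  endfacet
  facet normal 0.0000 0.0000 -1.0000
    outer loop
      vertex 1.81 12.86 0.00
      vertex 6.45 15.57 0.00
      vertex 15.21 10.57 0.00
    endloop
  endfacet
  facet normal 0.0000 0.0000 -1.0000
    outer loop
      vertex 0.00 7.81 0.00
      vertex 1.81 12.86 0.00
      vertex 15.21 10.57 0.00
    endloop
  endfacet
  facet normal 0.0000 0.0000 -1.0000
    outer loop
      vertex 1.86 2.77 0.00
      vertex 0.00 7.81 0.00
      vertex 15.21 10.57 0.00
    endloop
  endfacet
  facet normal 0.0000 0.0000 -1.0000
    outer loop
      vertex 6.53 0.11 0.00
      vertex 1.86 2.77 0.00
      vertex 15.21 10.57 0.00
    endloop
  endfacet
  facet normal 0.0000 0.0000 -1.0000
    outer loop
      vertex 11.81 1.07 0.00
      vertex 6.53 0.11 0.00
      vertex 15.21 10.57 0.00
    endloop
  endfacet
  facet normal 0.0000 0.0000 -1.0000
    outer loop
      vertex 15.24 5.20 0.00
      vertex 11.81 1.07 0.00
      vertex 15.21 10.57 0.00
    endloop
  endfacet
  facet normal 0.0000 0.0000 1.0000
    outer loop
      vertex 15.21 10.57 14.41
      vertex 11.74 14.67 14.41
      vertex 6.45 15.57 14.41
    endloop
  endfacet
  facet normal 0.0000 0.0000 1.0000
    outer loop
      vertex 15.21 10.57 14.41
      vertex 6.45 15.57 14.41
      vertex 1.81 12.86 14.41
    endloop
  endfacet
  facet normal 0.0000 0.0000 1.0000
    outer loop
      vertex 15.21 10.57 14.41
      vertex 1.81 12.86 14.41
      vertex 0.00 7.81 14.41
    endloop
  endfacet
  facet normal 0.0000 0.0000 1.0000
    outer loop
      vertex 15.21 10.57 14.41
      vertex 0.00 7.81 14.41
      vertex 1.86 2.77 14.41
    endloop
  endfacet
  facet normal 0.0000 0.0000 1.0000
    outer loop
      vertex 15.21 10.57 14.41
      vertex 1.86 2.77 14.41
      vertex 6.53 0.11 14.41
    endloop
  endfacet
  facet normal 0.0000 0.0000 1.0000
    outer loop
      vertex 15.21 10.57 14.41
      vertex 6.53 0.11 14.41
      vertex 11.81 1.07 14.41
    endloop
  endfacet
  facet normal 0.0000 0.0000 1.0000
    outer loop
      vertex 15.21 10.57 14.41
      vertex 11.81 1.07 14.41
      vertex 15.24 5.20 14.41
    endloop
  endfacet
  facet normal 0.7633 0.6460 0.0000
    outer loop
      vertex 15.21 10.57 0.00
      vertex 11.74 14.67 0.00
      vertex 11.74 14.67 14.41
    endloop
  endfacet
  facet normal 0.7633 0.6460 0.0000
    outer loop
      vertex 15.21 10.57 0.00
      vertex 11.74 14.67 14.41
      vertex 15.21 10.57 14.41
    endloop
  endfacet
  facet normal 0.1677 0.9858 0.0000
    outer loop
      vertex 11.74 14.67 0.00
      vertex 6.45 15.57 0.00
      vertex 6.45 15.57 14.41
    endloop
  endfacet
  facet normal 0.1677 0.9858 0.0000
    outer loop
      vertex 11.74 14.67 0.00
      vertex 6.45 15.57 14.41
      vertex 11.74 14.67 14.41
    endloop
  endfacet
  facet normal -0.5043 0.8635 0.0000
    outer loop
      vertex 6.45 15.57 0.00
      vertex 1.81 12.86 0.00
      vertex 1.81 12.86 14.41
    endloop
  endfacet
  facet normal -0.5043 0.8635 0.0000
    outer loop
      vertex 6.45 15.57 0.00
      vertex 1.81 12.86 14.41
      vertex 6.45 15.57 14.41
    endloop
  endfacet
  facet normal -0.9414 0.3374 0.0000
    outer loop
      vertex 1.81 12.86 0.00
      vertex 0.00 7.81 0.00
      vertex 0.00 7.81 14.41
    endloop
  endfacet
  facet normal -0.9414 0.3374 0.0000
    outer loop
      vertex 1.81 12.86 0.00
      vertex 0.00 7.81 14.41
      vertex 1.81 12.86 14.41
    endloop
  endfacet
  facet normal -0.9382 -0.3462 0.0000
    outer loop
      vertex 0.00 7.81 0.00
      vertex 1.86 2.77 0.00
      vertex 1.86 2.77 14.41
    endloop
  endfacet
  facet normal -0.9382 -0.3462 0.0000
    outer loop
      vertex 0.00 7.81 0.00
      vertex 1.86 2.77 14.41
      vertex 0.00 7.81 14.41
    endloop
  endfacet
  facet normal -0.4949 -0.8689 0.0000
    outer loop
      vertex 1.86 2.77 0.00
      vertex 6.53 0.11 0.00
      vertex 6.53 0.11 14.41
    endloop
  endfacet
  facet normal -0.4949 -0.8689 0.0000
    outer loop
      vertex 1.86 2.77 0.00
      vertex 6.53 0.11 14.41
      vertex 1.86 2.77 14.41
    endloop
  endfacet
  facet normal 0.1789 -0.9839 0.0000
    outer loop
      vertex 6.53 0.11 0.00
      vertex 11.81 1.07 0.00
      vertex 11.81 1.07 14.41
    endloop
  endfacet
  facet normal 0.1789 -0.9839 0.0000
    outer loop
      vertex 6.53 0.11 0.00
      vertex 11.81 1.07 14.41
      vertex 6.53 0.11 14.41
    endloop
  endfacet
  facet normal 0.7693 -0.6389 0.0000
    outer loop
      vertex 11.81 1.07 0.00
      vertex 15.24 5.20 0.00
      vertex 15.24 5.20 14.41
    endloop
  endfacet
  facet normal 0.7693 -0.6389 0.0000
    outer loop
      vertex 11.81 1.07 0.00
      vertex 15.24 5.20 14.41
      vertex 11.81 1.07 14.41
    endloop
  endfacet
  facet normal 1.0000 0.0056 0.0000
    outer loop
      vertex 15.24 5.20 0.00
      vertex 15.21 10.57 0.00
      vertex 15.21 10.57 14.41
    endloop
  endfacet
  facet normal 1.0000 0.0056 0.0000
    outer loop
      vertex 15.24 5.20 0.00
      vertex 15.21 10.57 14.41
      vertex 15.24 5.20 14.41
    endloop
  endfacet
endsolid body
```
; perimeter-only toolpath
G21 ; units = mm
G90 ; absolute positioning
G28 ; home
; layer 1
G0 Z2.06
G0 X15.21 Y10.57
G1 X11.74 Y14.67
G1 X6.45 Y15.57
G1 X1.81 Y12.86
G1 X0.00 Y7.81
G1 X1.86 Y2.77
G1 X6.53 Y0.11
G1 X11.81 Y1.07
G1 X15.24 Y5.20
G1 X15.21 Y10.57
; layer 2
G0 Z4.12
G0 X15.21 Y10.57
G1 X11.74 Y14.67
G1 X6.45 Y15.57
G1 X1.81 Y12.86
G1 X0.00 Y7.81
G1 X1.86 Y2.77
G1 X6.53 Y0.11
G1 X11.81 Y1.07
G1 X15.24 Y5.20
G1 X15.21 Y10.57
; layer 3
G0 Z6.18
G0 X15.21 Y10.57
G1 X11.74 Y14.67
G1 X6.45 Y15.57
G1 X1.81 Y12.86
G1 X0.00 Y7.81
G1 X1.86 Y2.77
G1 X6.53 Y0.11
G1 X11.81 Y1.07
G1 X15.24 Y5.20
G1 X15.21 Y10.57
; layer 4
G0 Z8.23
G0 X15.21 Y10.57
G1 X11.74 Y14.67
G1 X6.45 Y15.57
G1 X1.81 Y12.86
G1 X0.00 Y7.81
G1 X1.86 Y2.77
G1 X6.53 Y0.11
G1 X11.81 Y1.07
G1 X15.24 Y5.20
G1 X15.21 Y10.57
; layer 5
G0 Z10.29
G0 X15.21 Y10.57
G1 X11.74 Y14.67
G1 X6.45 Y15.57
G1 X1.81 Y12.86
G1 X0.00 Y7.81
G1 X1.86 Y2.77
G1 X6.53 Y0.11
G1 X11.81 Y1.07
G1 X15.24 Y5.20
G1 X15.21 Y10.57
; layer 6
G0 Z12.35
G0 X15.21 Y10.57
G1 X11.74 Y14.67
G1 X6.45 Y15.57
G1 X1.81 Y12.86
G1 X0.00 Y7.81
G1 X1.86 Y2.77
G1 X6.53 Y0.11
G1 X11.81 Y1.07
G1 X15.24 Y5.20
G1 X15.21 Y10.57
; layer 7
G0 Z14.41
G0 X15.21 Y10.57
G1 X11.74 Y14.67
G1 X6.45 Y15.57
G1 X1.81 Y12.86
G1 X0.00 Y7.81
G1 X1.86 Y2.77
G1 X6.53 Y0.11
G1 X11.81 Y1.07
G1 X15.24 Y5.20
G1 X15.21 Y10.57
M2 ; end

The solid is a regular 9-sided prism (a cylinder approximated with 9 flat sides), circumscribed radius ≈ 7.85 mm, height ≈ 14.4 mm. Slicing at Δz = 2.06 mm — 7 equal slices spanning the solid's height, so layer i sits at z = i·h/7 — gives 7 non-empty perimeters. Each is a 9-segment closed polygon; G0 lifts to the layer z and rapids to the start vertex, then G1 traces the edges.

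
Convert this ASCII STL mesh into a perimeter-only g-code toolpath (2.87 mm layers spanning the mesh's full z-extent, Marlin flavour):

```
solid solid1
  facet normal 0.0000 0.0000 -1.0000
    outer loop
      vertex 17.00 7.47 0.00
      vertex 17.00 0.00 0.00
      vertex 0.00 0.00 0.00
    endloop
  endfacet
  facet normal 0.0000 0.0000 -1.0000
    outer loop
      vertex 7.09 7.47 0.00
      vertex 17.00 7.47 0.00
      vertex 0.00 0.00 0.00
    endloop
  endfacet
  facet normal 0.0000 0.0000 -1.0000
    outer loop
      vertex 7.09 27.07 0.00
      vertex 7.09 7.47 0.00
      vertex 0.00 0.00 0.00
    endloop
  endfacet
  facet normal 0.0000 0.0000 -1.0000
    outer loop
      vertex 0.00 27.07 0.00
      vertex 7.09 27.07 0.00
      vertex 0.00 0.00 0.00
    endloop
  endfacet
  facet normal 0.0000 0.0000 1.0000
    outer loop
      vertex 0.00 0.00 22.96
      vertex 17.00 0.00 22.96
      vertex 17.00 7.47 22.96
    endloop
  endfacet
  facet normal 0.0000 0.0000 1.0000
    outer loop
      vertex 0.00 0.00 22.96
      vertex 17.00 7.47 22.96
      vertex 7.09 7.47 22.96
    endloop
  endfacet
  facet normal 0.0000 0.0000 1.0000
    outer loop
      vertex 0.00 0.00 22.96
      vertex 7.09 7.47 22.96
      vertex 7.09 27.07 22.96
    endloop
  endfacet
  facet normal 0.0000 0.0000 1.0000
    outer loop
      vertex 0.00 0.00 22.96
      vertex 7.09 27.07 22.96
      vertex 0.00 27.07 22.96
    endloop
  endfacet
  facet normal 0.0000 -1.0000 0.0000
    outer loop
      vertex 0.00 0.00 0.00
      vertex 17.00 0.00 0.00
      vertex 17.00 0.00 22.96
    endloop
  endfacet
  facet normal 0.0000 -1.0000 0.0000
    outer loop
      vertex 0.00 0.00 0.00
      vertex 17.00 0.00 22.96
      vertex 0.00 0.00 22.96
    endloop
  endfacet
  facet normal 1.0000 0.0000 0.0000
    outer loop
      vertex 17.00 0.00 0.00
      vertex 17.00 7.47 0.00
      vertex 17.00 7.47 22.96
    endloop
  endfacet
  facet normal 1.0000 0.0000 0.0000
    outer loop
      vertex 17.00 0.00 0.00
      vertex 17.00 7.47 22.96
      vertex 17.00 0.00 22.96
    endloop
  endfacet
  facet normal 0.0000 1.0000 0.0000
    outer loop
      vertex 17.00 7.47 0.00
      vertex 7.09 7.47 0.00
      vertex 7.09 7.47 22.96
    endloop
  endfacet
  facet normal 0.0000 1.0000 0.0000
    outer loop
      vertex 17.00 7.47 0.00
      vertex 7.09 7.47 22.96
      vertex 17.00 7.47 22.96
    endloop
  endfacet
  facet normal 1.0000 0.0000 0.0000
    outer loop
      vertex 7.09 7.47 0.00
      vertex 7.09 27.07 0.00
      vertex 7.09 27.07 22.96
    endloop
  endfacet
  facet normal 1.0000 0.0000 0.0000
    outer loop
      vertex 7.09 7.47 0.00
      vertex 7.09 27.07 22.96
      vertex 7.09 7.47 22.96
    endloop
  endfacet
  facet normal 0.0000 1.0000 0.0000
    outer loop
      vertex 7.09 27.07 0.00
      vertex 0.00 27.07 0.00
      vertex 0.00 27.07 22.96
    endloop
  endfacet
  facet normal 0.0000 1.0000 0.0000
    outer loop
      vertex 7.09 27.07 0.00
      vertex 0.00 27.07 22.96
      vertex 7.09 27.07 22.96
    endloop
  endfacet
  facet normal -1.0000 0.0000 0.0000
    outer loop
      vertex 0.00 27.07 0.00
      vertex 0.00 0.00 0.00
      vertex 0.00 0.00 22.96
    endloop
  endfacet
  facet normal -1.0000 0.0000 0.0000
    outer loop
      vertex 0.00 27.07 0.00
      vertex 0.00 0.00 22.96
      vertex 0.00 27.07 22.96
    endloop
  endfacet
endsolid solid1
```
; perimeter-only toolpath
G21 ; units = mm
G90 ; absolute positioning
G28 ; home
; layer 1
G0 Z2.87
G0 X0.00 Y0.00
G1 X17.00 Y0.00
G1 X17.00 Y7.47
G1 X7.09 Y7.47
G1 X7.09 Y27.07
G1 X0.00 Y27.07
G1 X0.00 Y0.00
; layer 2
G0 Z5.74
G0 X0.00 Y0.00
G1 X17.00 Y0.00
G1 X17.00 Y7.47
G1 X7.09 Y7.47
G1 X7.09 Y27.07
G1 X0.00 Y27.07
G1 X0.00 Y0.00
; layer 3
G0 Z8.61
G0 X0.00 Y0.00
G1 X17.00 Y0.00
G1 X17.00 Y7.47
G1 X7.09 Y7.47
G1 X7.09 Y27.07
G1 X0.00 Y27.07
G1 X0.00 Y0.00
; layer 4
G0 Z11.48
G0 X0.00 Y0.00
G1 X17.00 Y0.00
G1 X17.00 Y7.47
G1 X7.09 Y7.47
G1 X7.09 Y27.07
G1 X0.00 Y27.07
G1 X0.00 Y0.00
; layer 5
G0 Z14.35
G0 X0.00 Y0.00
G1 X17.00 Y0.00
G1 X17.00 Y7.47
G1 X7.09 Y7.47
G1 X7.09 Y27.07
G1 X0.00 Y27.07
G1 X0.00 Y0.00
; layer 6
G0 Z17.22
G0 X0.00 Y0.00
G1 X17.00 Y0.00
G1 X17.00 Y7.47
G1 X7.09 Y7.47
G1 X7.09 Y27.07
G1 X0.00 Y27.07
G1 X0.00 Y0.00
; layer 7
G0 Z20.09
G0 X0.00 Y0.00
G1 X17.00 Y0.00
G1 X17.00 Y7.47
G1 X7.09 Y7.47
G1 X7.09 Y27.07
G1 X0.00 Y27.07
G1 X0.00 Y0.00
; layer 8
G0 Z22.96
G0 X0.00 Y0.00
G1 X17.00 Y0.00
G1 X17.00 Y7.47
G1 X7.09 Y7.47
G1 X7.09 Y27.07
G1 X0.00 Y27.07
G1 X0.00 Y0.00
M2 ; end

The solid is an L-shaped prism: outer 17 × 27.1 mm, arm thicknesses ≈ 7.47 mm (horizontal) and 7.09 mm (vertical), extruded 23 mm in z. Slicing at Δz = 2.87 mm — 8 equal slices spanning the solid's height, so layer i sits at z = i·h/8 — gives 8 non-empty perimeters. Each is a 6-segment closed polygon; G0 lifts to the layer z and rapids to the start vertex, then G1 traces the edges.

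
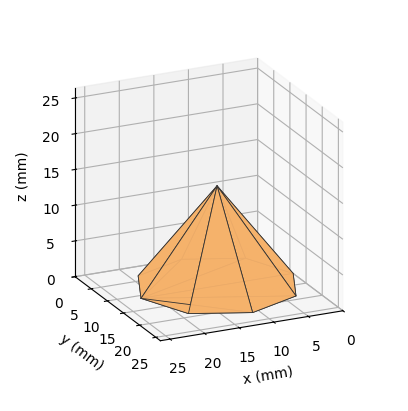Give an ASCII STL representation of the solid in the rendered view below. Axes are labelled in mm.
Reading the render: the shape is a regular 8-sided pyramid, base circumscribed radius ≈ 11 mm, apex at z ≈ 14 mm (dimensions read to the nearest mm from the axis ticks). For the STL, each face is triangulated and given an outward normal.

solid part
  facet normal 0.0000 0.0000 -1.0000
    outer loop
      vertex 11.000 22.000 0.000
      vertex 18.778 18.778 0.000
      vertex 22.000 11.000 0.000
    endloop
  endfacet
  facet normal 0.0000 0.0000 -1.0000
    outer loop
      vertex 3.222 18.778 0.000
      vertex 11.000 22.000 0.000
      vertex 22.000 11.000 0.000
    endloop
  endfacet
  facet normal 0.0000 0.0000 -1.0000
    outer loop
      vertex 0.000 11.000 0.000
      vertex 3.222 18.778 0.000
      vertex 22.000 11.000 0.000
    endloop
  endfacet
  facet normal 0.0000 0.0000 -1.0000
    outer loop
      vertex 3.222 3.222 0.000
      vertex 0.000 11.000 0.000
      vertex 22.000 11.000 0.000
    endloop
  endfacet
  facet normal 0.0000 0.0000 -1.0000
    outer loop
      vertex 11.000 0.000 0.000
      vertex 3.222 3.222 0.000
      vertex 22.000 11.000 0.000
    endloop
  endfacet
  facet normal 0.0000 0.0000 -1.0000
    outer loop
      vertex 18.778 3.222 0.000
      vertex 11.000 0.000 0.000
      vertex 22.000 11.000 0.000
    endloop
  endfacet
  facet normal 0.7477 0.3097 0.5874
    outer loop
      vertex 22.000 11.000 0.000
      vertex 18.778 18.778 0.000
      vertex 11.000 11.000 14.000
    endloop
  endfacet
  facet normal 0.3097 0.7477 0.5874
    outer loop
      vertex 18.778 18.778 0.000
      vertex 11.000 22.000 0.000
      vertex 11.000 11.000 14.000
    endloop
  endfacet
  facet normal -0.3097 0.7477 0.5874
    outer loop
      vertex 11.000 22.000 0.000
      vertex 3.222 18.778 0.000
      vertex 11.000 11.000 14.000
    endloop
  endfacet
  facet normal -0.7477 0.3097 0.5874
    outer loop
      vertex 3.222 18.778 0.000
      vertex 0.000 11.000 0.000
      vertex 11.000 11.000 14.000
    endloop
  endfacet
  facet normal -0.7477 -0.3097 0.5874
    outer loop
      vertex 0.000 11.000 0.000
      vertex 3.222 3.222 0.000
      vertex 11.000 11.000 14.000
    endloop
  endfacet
  facet normal -0.3097 -0.7477 0.5874
    outer loop
      vertex 3.222 3.222 0.000
      vertex 11.000 0.000 0.000
      vertex 11.000 11.000 14.000
    endloop
  endfacet
  facet normal 0.3097 -0.7477 0.5874
    outer loop
      vertex 11.000 0.000 0.000
      vertex 18.778 3.222 0.000
      vertex 11.000 11.000 14.000
    endloop
  endfacet
  facet normal 0.7477 -0.3097 0.5874
    outer loop
      vertex 18.778 3.222 0.000
      vertex 22.000 11.000 0.000
      vertex 11.000 11.000 14.000
    endloop
  endfacet
endsolid part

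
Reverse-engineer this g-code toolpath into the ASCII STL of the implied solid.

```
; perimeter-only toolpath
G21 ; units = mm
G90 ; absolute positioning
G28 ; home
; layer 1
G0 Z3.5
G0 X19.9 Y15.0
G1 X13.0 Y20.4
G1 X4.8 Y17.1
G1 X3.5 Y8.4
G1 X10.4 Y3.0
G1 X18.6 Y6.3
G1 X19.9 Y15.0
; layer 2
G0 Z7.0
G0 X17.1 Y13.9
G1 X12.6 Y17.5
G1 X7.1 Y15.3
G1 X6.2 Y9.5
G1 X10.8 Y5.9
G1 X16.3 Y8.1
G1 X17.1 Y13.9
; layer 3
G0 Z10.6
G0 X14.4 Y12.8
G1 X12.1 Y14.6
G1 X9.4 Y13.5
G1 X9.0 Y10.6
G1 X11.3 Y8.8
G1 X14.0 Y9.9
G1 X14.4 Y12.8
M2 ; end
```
solid part
  facet normal 0.0000 0.0000 -1.0000
    outer loop
      vertex 2.5 18.9 0.0
      vertex 13.4 23.3 0.0
      vertex 22.6 16.1 0.0
    endloop
  endfacet
  facet normal 0.0000 0.0000 -1.0000
    outer loop
      vertex 0.8 7.3 0.0
      vertex 2.5 18.9 0.0
      vertex 22.6 16.1 0.0
    endloop
  endfacet
  facet normal 0.0000 0.0000 -1.0000
    outer loop
      vertex 10.0 0.1 0.0
      vertex 0.8 7.3 0.0
      vertex 22.6 16.1 0.0
    endloop
  endfacet
  facet normal 0.0000 0.0000 -1.0000
    outer loop
      vertex 20.9 4.5 0.0
      vertex 10.0 0.1 0.0
      vertex 22.6 16.1 0.0
    endloop
  endfacet
  facet normal 0.4996 0.6384 0.5855
    outer loop
      vertex 22.6 16.1 0.0
      vertex 13.4 23.3 0.0
      vertex 11.7 11.7 14.1
    endloop
  endfacet
  facet normal -0.3041 0.7533 0.5831
    outer loop
      vertex 13.4 23.3 0.0
      vertex 2.5 18.9 0.0
      vertex 11.7 11.7 14.1
    endloop
  endfacet
  facet normal -0.8031 0.1177 0.5841
    outer loop
      vertex 2.5 18.9 0.0
      vertex 0.8 7.3 0.0
      vertex 11.7 11.7 14.1
    endloop
  endfacet
  facet normal -0.4996 -0.6384 0.5855
    outer loop
      vertex 0.8 7.3 0.0
      vertex 10.0 0.1 0.0
      vertex 11.7 11.7 14.1
    endloop
  endfacet
  facet normal 0.3041 -0.7533 0.5831
    outer loop
      vertex 10.0 0.1 0.0
      vertex 20.9 4.5 0.0
      vertex 11.7 11.7 14.1
    endloop
  endfacet
  facet normal 0.8031 -0.1177 0.5841
    outer loop
      vertex 20.9 4.5 0.0
      vertex 22.6 16.1 0.0
      vertex 11.7 11.7 14.1
    endloop
  endfacet
endsolid part

The G0 Z moves step by Δz≈3.5 mm. The G1 loops shrink linearly with z, so the solid tapers from its base footprint up to z≈14.1. Closing with a flat bottom cap and the tapered top and triangulating gives 10 facets — a regular 6-sided pyramid, base circumscribed radius ≈ 11.7 mm, apex at z ≈ 14.1 mm.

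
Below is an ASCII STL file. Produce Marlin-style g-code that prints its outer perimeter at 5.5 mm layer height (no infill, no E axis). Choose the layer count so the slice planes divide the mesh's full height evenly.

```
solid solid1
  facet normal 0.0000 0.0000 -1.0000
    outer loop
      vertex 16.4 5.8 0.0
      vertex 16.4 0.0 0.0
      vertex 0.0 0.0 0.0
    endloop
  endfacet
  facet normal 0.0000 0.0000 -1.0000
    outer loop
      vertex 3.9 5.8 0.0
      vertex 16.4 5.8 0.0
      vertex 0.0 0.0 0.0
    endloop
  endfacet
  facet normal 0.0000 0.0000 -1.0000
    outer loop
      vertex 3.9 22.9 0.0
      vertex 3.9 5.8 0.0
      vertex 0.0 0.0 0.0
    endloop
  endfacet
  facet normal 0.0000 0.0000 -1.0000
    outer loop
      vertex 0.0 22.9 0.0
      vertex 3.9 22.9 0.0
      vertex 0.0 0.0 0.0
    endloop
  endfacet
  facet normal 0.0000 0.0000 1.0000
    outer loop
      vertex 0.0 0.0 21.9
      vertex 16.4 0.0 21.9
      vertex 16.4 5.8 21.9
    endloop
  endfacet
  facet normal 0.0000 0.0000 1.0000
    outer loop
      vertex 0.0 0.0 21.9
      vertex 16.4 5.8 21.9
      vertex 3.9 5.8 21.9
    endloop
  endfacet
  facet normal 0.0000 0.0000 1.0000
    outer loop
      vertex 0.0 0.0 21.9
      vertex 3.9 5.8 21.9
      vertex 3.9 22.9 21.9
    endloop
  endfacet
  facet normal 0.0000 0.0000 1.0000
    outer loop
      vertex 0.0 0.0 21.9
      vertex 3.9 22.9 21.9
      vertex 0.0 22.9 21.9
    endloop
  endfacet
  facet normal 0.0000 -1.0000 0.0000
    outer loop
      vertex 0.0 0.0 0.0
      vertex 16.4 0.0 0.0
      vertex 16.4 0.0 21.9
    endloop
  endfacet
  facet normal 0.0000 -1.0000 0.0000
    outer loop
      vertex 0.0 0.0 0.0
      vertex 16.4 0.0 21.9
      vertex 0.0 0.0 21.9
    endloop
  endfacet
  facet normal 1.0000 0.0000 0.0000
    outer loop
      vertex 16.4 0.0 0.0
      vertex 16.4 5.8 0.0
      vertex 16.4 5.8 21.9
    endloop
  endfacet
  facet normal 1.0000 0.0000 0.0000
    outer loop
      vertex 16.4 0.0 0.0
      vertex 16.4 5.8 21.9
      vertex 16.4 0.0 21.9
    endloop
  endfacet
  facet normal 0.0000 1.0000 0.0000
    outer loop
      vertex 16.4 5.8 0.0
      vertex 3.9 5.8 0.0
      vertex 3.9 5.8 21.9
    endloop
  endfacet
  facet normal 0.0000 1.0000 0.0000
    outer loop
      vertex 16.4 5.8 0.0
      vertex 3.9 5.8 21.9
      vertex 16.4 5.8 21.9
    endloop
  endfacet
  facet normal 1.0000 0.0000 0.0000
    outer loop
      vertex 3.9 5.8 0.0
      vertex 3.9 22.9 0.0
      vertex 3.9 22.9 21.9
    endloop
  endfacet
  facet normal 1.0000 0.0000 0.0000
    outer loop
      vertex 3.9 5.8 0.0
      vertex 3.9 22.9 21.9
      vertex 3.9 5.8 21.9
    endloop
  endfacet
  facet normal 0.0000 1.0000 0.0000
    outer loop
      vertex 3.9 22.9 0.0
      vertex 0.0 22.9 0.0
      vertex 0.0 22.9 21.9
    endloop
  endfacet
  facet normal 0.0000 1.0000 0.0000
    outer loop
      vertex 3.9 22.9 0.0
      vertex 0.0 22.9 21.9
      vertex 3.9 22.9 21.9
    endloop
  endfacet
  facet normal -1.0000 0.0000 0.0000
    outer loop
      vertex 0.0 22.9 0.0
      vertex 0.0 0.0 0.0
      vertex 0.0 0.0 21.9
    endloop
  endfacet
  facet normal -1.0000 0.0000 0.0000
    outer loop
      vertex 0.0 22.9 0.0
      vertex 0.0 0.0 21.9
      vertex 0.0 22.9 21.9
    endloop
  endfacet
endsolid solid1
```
; perimeter-only toolpath
G21 ; units = mm
G90 ; absolute positioning
G28 ; home
; layer 1
G0 Z5.5
G0 X0.0 Y0.0
G1 X16.4 Y0.0
G1 X16.4 Y5.8
G1 X3.9 Y5.8
G1 X3.9 Y22.9
G1 X0.0 Y22.9
G1 X0.0 Y0.0
; layer 2
G0 Z10.9
G0 X0.0 Y0.0
G1 X16.4 Y0.0
G1 X16.4 Y5.8
G1 X3.9 Y5.8
G1 X3.9 Y22.9
G1 X0.0 Y22.9
G1 X0.0 Y0.0
; layer 3
G0 Z16.4
G0 X0.0 Y0.0
G1 X16.4 Y0.0
G1 X16.4 Y5.8
G1 X3.9 Y5.8
G1 X3.9 Y22.9
G1 X0.0 Y22.9
G1 X0.0 Y0.0
; layer 4
G0 Z21.9
G0 X0.0 Y0.0
G1 X16.4 Y0.0
G1 X16.4 Y5.8
G1 X3.9 Y5.8
G1 X3.9 Y22.9
G1 X0.0 Y22.9
G1 X0.0 Y0.0
M2 ; end

The solid is an L-shaped prism: outer 16.4 × 22.9 mm, arm thicknesses ≈ 5.8 mm (horizontal) and 3.9 mm (vertical), extruded 21.9 mm in z. Slicing at Δz = 5.5 mm — 4 equal slices spanning the solid's height, so layer i sits at z = i·h/4 — gives 4 non-empty perimeters. Each is a 6-segment closed polygon; G0 lifts to the layer z and rapids to the start vertex, then G1 traces the edges.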